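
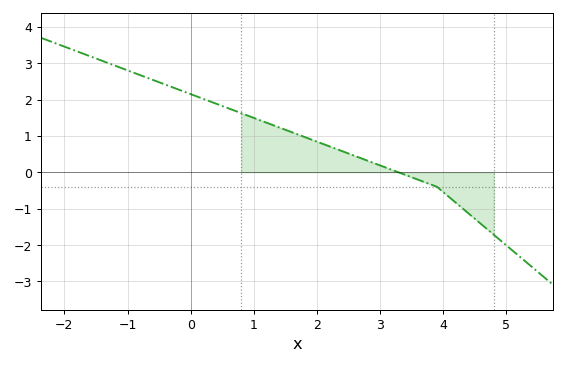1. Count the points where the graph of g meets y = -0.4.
1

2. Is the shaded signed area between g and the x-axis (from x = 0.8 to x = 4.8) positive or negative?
positive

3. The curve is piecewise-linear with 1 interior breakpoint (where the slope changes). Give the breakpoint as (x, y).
(3.9, -0.4)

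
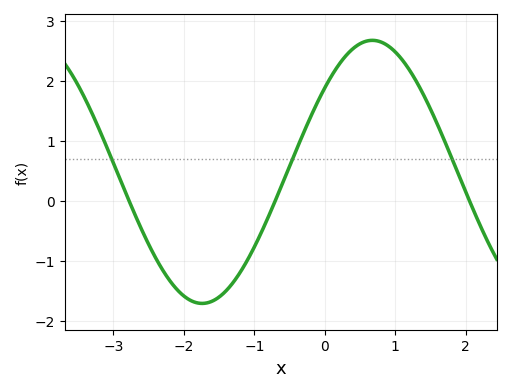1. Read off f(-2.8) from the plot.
0.06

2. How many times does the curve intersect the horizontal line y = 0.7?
3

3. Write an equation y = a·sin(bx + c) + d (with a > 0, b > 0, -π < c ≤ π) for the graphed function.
y = 2.19sin(1.3x + 0.692) + 0.48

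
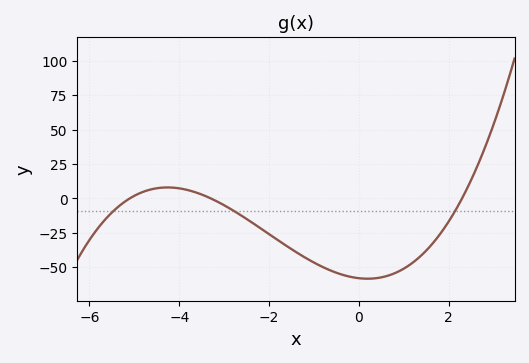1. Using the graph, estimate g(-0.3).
-56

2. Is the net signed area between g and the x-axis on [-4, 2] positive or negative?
negative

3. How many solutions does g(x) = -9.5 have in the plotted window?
3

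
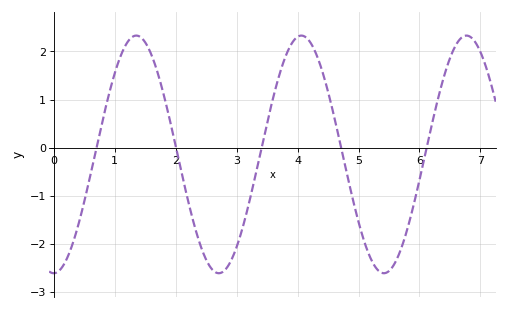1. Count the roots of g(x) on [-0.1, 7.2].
5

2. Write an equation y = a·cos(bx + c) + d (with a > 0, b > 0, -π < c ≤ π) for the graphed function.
y = 2.47cos(2.32x - 3.14) - 0.14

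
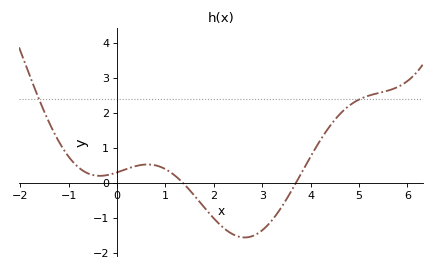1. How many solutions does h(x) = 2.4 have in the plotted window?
2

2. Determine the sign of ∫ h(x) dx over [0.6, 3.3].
negative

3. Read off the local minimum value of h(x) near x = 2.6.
-1.6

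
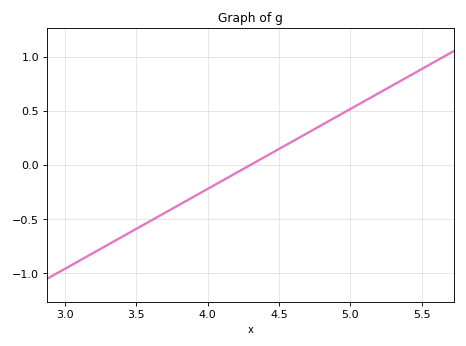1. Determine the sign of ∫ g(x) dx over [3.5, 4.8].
negative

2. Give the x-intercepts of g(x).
4.3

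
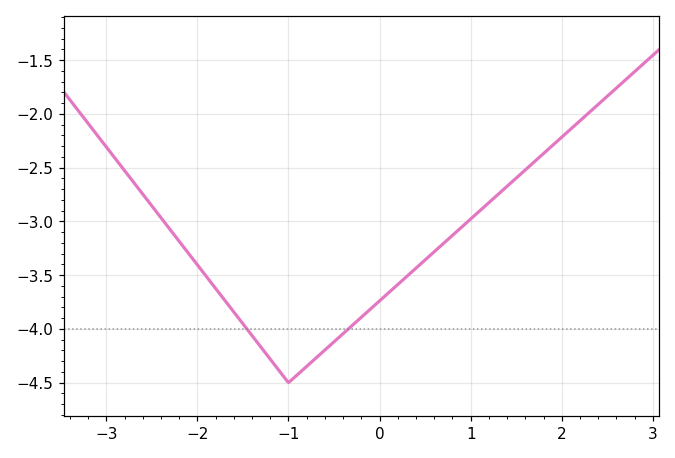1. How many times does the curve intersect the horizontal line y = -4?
2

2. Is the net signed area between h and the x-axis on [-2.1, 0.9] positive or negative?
negative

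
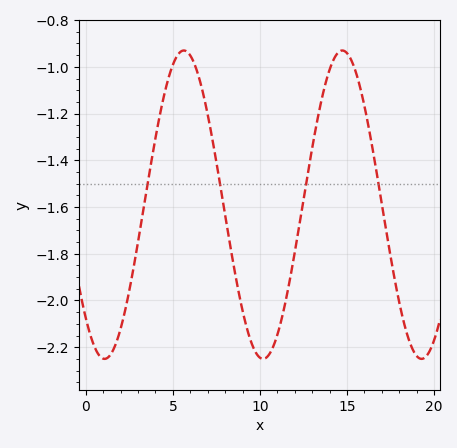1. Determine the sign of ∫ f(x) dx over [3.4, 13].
negative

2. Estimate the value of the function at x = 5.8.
-0.94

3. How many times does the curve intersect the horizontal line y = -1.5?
4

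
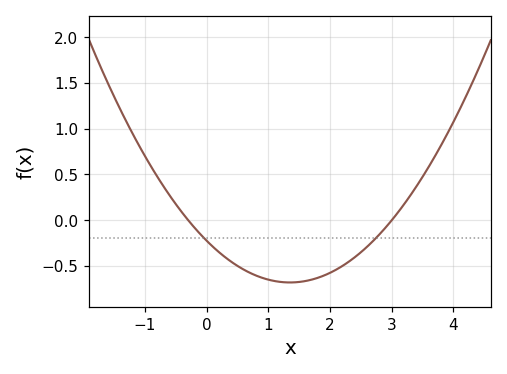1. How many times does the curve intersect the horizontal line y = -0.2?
2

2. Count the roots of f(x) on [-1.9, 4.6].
2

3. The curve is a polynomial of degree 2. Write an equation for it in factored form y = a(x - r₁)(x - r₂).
y = 0.25(x + 0.3)(x - 3)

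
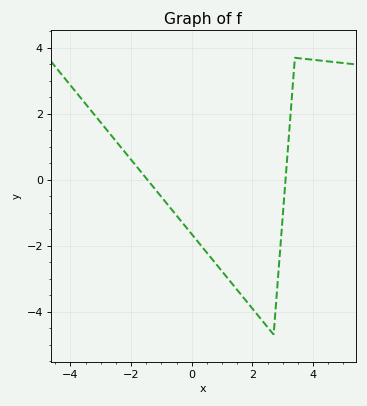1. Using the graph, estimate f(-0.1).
-1.6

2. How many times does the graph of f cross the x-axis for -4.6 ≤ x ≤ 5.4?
2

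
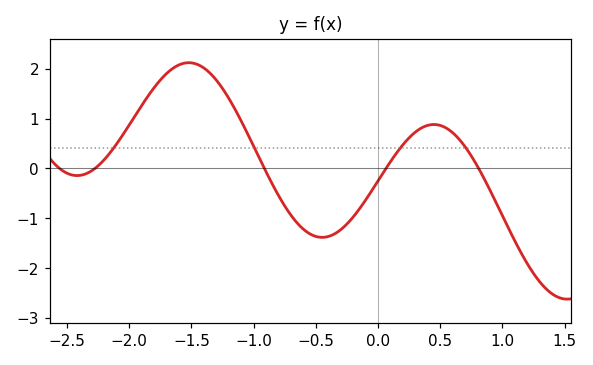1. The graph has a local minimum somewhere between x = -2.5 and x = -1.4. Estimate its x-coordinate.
-2.42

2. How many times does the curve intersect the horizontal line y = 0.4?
4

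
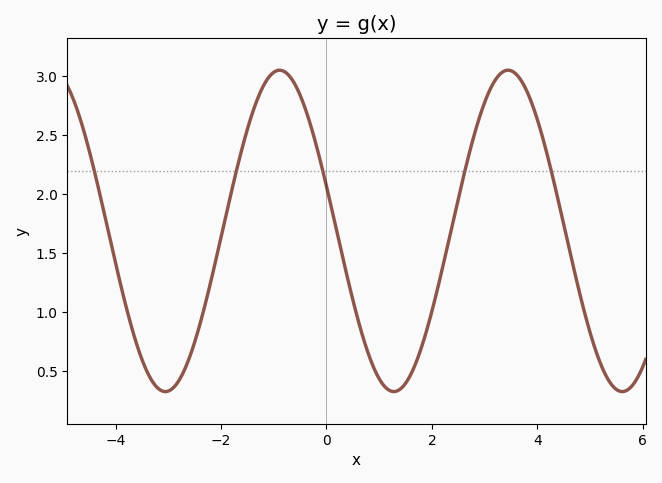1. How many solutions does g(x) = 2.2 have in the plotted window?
5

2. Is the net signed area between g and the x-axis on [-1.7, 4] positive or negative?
positive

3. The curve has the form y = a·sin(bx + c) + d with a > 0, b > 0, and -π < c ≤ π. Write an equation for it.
y = 1.36sin(1.45x + 2.86) + 1.69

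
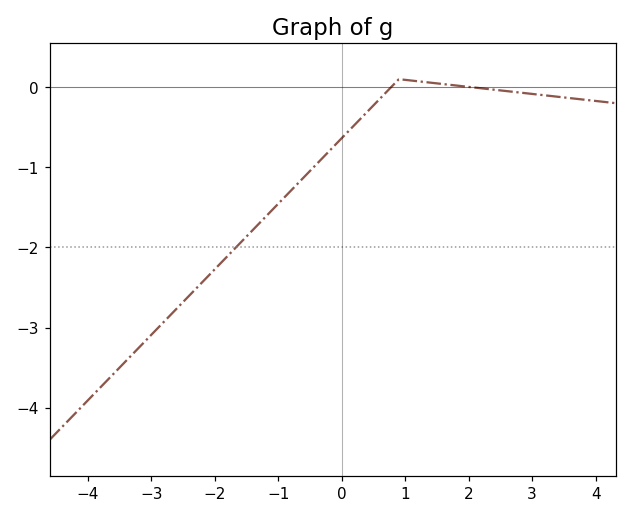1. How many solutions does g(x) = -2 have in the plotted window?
1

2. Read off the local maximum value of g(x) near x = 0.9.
0.1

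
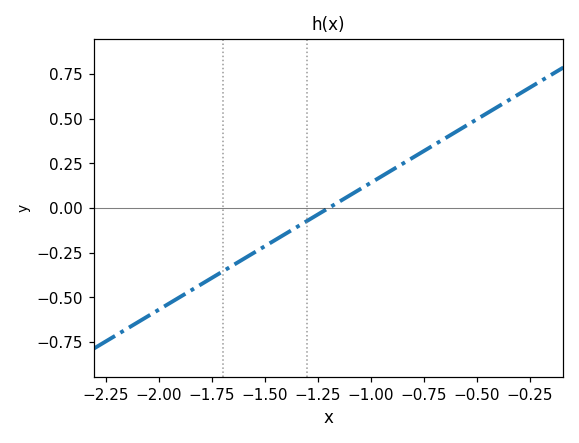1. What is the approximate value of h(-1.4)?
-0.142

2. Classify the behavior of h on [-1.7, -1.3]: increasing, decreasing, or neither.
increasing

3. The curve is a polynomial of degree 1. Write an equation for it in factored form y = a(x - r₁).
y = 0.71(x + 1.2)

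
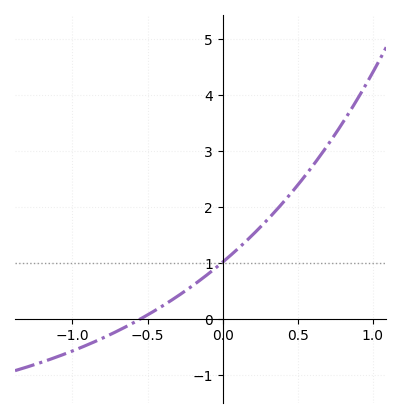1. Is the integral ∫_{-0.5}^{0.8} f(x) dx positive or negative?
positive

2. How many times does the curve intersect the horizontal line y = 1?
1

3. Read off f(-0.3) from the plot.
0.412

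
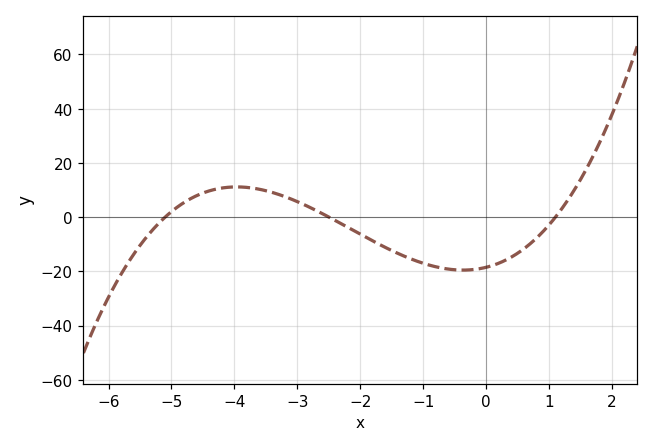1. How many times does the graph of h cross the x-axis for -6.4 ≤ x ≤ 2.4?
3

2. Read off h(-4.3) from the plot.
10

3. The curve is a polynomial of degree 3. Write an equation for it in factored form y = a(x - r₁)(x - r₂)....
y = 1.32(x + 5.1)(x + 2.5)(x - 1.1)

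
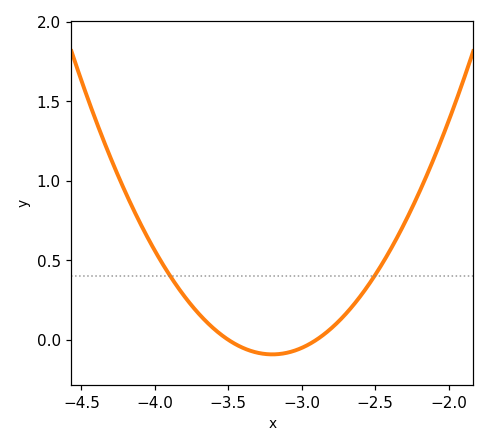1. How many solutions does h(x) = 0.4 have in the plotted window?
2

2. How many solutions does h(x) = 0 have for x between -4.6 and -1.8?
2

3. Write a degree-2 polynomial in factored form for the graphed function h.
y = 1.02(x + 3.5)(x + 2.9)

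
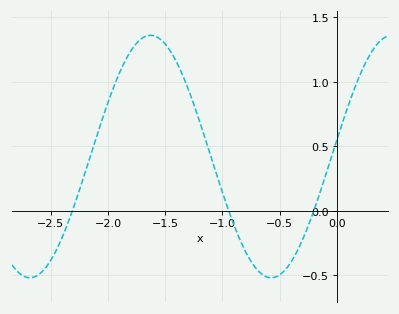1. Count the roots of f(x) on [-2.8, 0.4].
3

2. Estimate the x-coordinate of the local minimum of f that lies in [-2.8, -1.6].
-2.68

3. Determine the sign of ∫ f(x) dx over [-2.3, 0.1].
positive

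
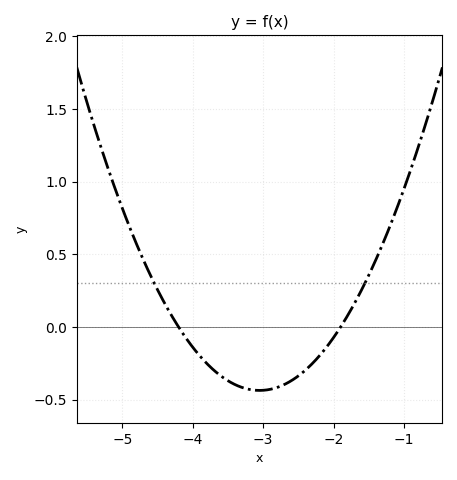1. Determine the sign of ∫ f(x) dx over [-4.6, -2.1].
negative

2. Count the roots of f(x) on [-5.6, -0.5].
2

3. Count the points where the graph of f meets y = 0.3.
2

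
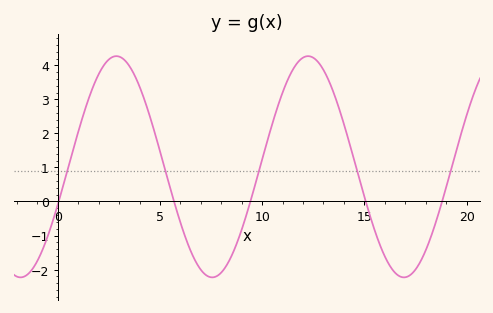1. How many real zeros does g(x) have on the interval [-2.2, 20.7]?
5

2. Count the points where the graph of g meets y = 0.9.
5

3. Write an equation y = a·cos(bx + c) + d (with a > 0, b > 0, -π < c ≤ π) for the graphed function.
y = 3.25cos(0.67x - 1.9) + 1.02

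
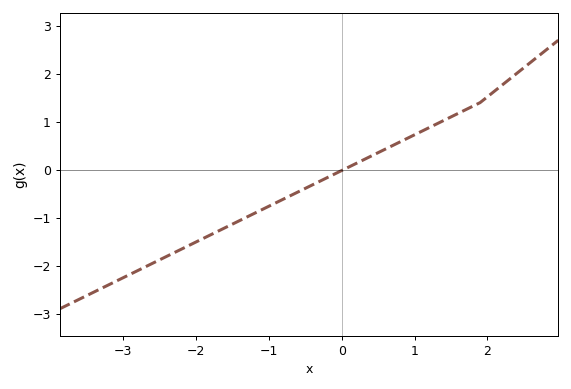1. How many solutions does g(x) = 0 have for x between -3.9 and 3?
1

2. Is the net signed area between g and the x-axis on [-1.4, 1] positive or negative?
negative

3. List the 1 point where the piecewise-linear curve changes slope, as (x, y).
(1.9, 1.4)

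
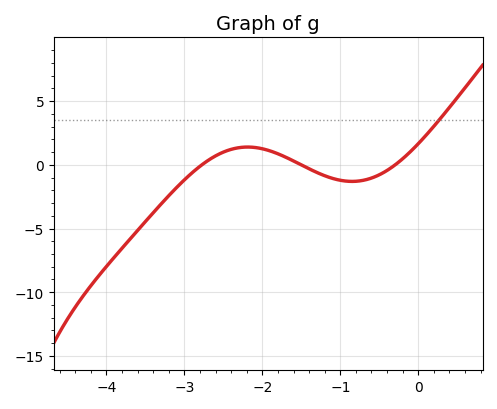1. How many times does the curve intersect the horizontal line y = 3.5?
1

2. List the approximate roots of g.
-2.78, -1.5, -0.295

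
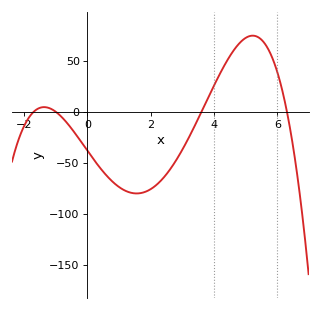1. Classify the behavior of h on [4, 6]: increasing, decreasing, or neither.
neither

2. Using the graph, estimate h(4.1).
32.2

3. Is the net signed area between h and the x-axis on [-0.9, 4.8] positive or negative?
negative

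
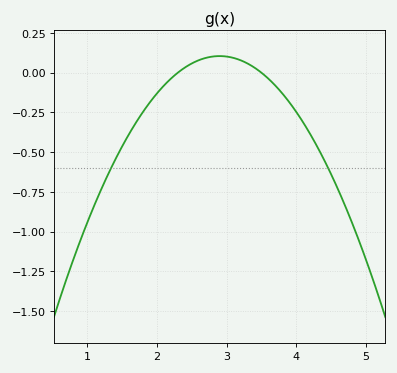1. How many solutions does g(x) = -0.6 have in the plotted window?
2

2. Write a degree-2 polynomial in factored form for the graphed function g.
y = -0.29(x - 2.3)(x - 3.5)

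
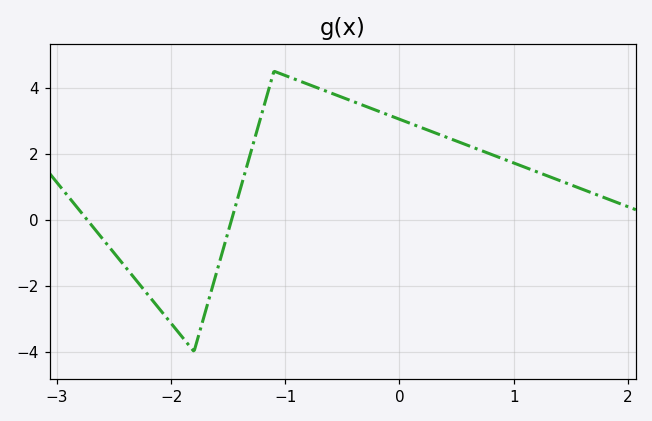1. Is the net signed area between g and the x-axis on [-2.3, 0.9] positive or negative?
positive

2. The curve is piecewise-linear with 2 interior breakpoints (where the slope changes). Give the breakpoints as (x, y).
(-1.8, -4); (-1.1, 4.5)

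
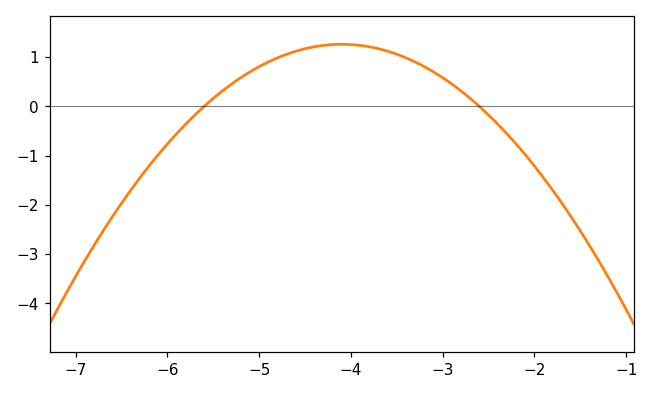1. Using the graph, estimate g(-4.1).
1.26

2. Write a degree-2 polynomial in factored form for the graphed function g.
y = -0.56(x + 5.6)(x + 2.6)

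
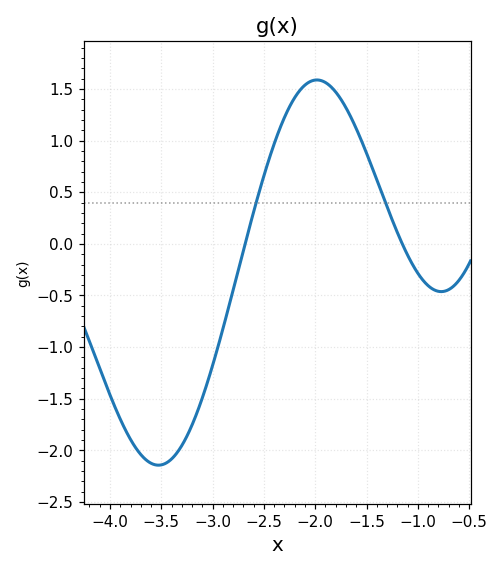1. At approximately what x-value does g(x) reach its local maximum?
-1.98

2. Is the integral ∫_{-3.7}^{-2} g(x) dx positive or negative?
negative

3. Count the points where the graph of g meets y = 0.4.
2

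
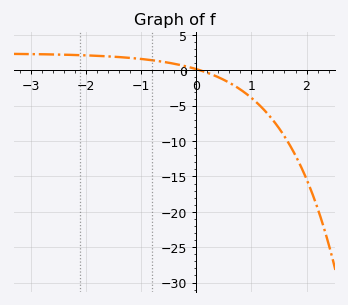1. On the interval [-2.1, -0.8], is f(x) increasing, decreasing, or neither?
decreasing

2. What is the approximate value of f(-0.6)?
1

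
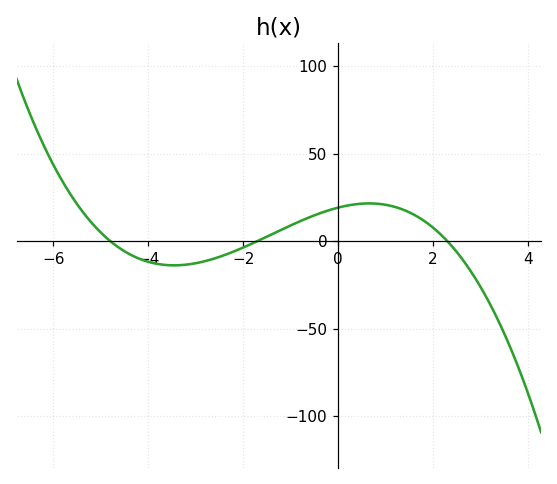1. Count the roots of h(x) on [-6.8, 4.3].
3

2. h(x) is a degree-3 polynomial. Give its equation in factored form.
y = -1.02(x + 4.8)(x + 1.7)(x - 2.3)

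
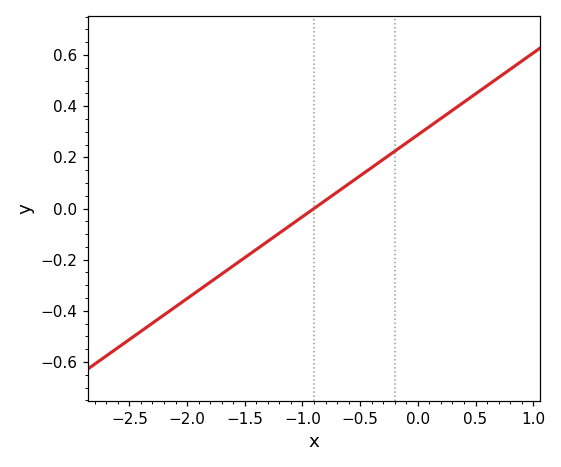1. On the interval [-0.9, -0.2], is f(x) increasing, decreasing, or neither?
increasing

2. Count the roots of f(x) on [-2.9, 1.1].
1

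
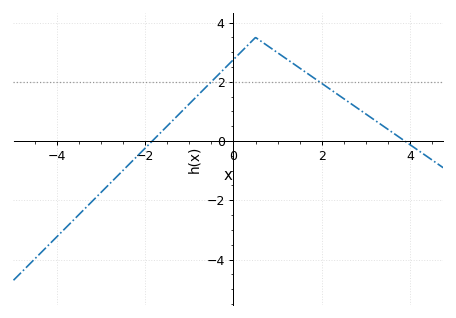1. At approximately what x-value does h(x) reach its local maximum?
0.6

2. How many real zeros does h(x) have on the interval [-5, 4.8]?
2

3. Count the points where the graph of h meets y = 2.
2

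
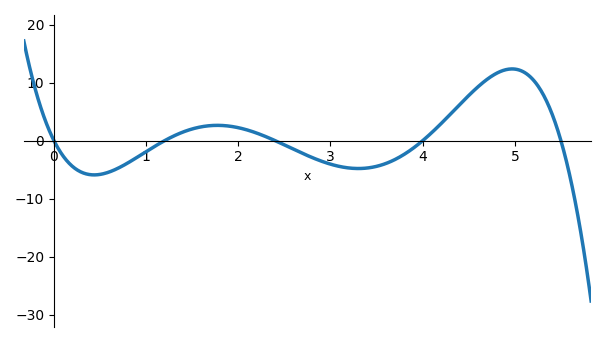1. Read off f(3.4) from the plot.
-5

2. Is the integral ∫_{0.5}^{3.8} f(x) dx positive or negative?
negative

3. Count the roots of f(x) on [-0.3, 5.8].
5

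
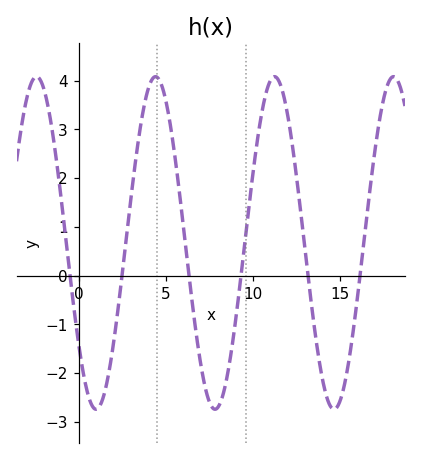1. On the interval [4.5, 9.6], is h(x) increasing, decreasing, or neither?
neither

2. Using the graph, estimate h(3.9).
3.7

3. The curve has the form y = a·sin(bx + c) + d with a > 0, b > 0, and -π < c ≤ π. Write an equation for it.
y = 3.41sin(0.92x - 2.49) + 0.67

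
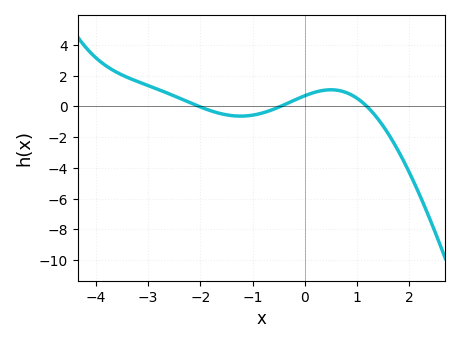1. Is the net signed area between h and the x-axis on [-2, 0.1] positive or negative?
negative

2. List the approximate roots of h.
-2.02, -0.468, 1.19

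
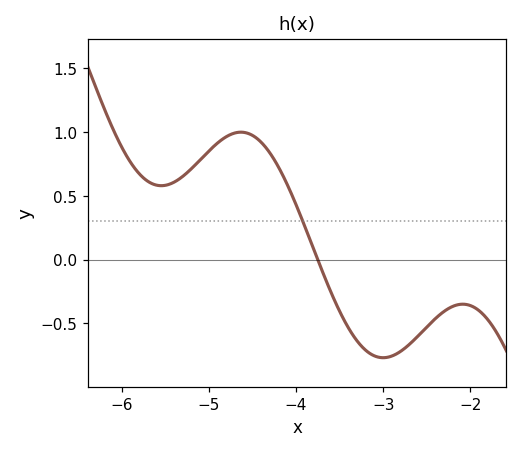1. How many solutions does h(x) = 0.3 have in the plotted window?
1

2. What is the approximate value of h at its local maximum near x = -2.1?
-0.35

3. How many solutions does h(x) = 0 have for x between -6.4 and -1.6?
1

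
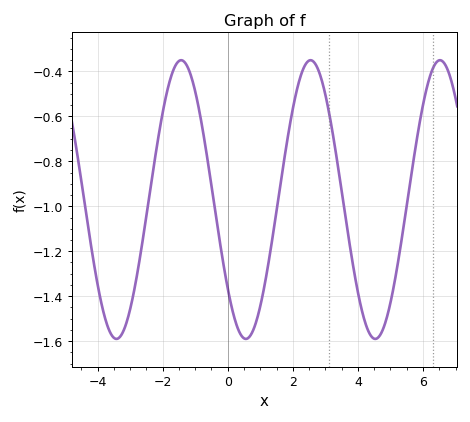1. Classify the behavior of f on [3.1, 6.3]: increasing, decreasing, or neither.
neither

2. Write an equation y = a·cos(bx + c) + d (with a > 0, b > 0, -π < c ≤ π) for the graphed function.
y = 0.62cos(1.58x + 2.26) - 0.97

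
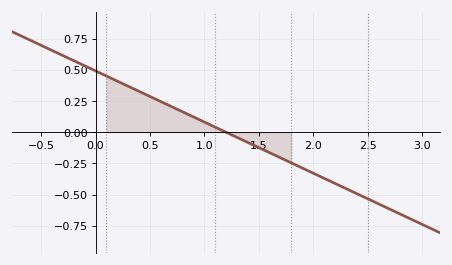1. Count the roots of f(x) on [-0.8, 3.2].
1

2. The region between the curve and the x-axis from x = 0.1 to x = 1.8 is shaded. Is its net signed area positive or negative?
positive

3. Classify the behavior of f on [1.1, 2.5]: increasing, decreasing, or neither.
decreasing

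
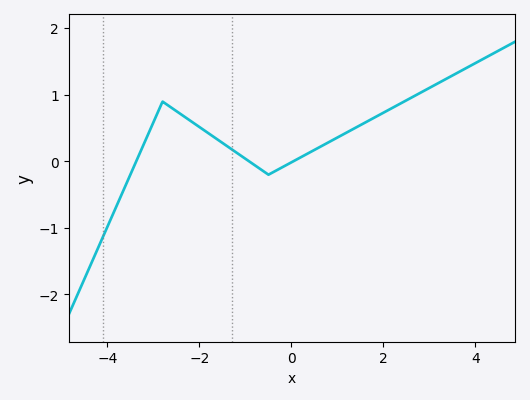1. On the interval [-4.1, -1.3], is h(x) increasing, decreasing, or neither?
neither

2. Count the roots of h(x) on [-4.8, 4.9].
3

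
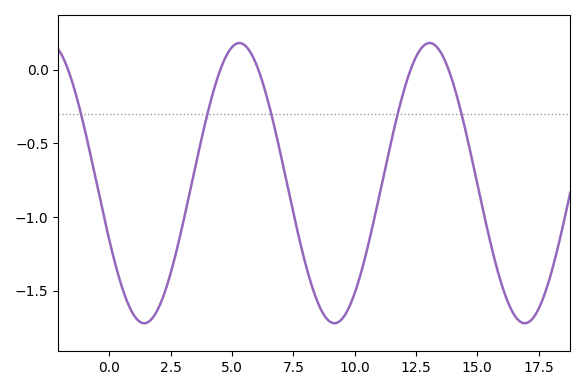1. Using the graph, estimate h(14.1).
-0.15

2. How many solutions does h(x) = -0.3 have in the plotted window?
5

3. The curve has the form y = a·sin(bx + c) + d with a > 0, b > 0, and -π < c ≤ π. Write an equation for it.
y = 0.95sin(0.81x - 2.7) - 0.77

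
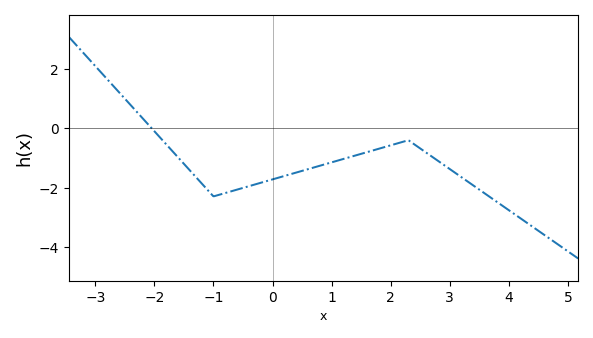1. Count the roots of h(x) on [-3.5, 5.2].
1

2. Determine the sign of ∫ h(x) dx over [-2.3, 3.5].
negative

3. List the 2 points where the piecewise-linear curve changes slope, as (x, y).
(-1, -2.3); (2.3, -0.4)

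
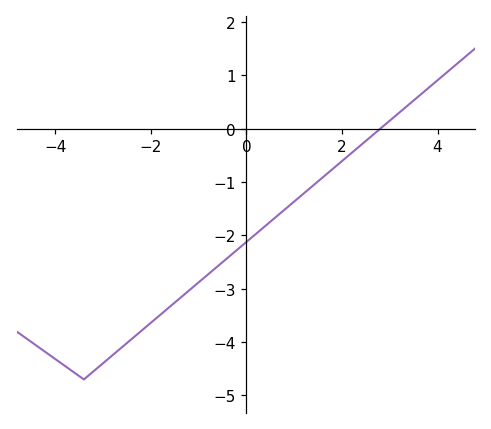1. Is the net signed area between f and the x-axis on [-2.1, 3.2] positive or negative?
negative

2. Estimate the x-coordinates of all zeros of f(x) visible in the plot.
2.8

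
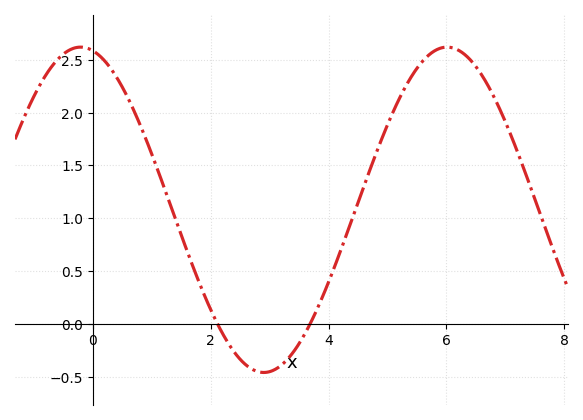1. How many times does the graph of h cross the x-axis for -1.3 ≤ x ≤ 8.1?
2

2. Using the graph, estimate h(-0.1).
2.6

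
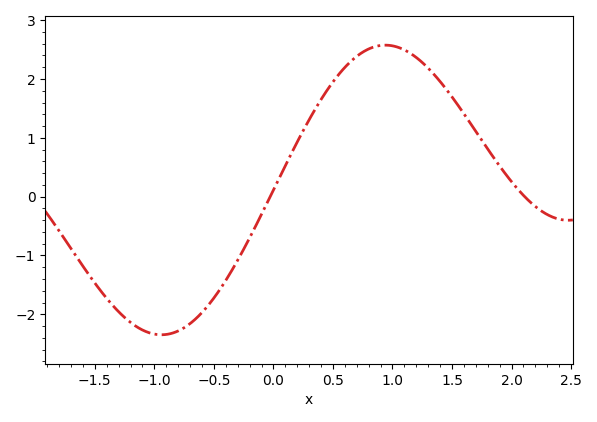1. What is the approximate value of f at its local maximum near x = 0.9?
2.6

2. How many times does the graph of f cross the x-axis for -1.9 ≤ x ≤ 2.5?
2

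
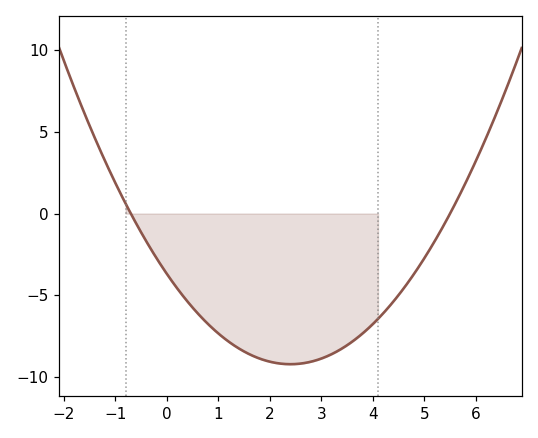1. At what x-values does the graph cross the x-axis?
-0.7, 5.5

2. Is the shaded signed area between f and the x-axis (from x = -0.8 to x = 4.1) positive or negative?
negative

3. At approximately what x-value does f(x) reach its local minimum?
2.4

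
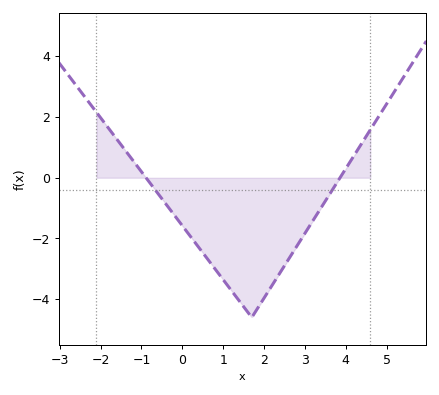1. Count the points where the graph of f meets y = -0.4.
2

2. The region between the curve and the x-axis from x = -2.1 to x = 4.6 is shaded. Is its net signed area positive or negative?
negative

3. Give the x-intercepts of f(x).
-0.8, 3.8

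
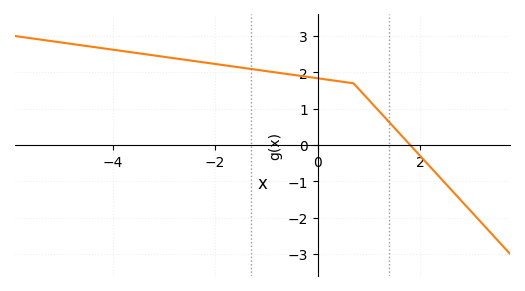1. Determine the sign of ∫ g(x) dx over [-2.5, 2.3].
positive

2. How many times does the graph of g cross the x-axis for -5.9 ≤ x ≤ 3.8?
1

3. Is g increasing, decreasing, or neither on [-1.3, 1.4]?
decreasing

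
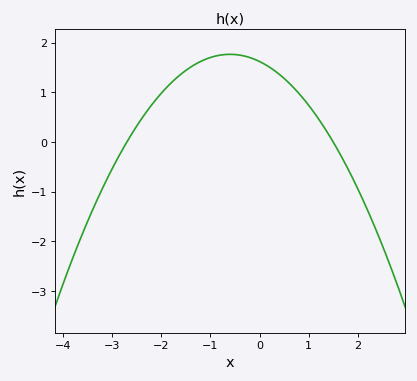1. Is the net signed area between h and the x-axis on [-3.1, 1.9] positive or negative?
positive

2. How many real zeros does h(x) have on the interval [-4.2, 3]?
2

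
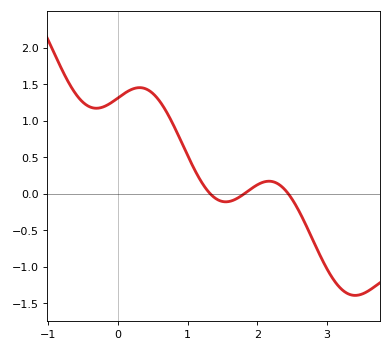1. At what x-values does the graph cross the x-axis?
1.32, 1.82, 2.44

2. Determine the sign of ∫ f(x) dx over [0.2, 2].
positive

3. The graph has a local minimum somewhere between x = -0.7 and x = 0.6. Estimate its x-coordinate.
-0.31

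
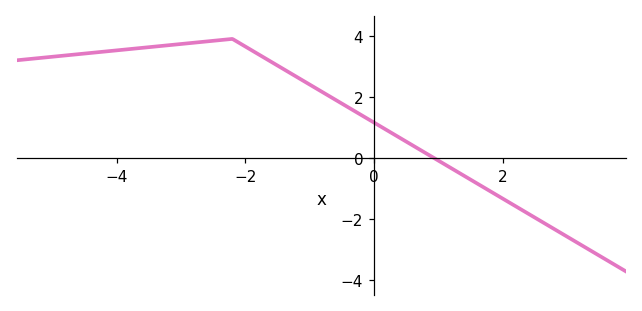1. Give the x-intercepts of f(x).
0.937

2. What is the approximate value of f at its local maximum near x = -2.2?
3.9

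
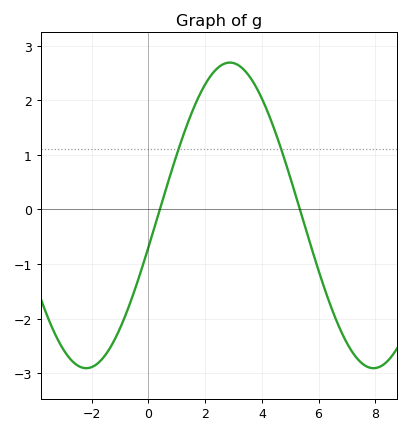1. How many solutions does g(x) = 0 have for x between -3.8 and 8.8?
2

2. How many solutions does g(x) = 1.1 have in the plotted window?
2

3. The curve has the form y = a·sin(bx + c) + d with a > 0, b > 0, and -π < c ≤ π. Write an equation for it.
y = 2.8sin(0.62x - 0.21) - 0.11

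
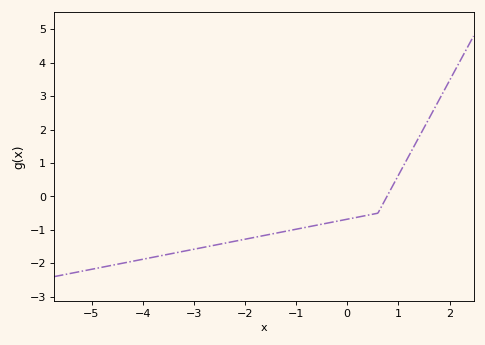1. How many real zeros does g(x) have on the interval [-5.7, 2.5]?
1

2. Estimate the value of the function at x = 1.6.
2.3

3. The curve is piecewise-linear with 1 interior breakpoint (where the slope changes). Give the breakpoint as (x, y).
(0.6, -0.5)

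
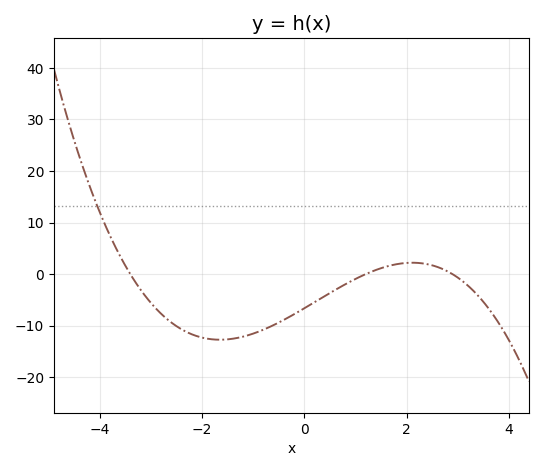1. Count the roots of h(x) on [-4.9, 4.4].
3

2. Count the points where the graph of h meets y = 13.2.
1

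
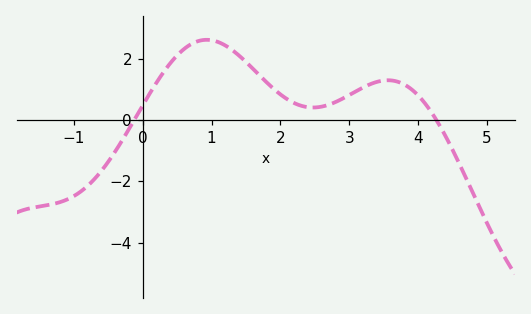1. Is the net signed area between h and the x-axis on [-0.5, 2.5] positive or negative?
positive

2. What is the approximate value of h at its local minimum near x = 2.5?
0.405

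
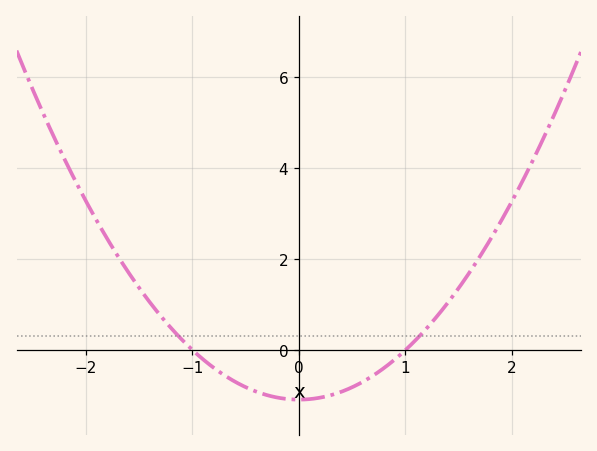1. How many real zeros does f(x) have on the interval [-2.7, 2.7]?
2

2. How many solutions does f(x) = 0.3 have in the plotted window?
2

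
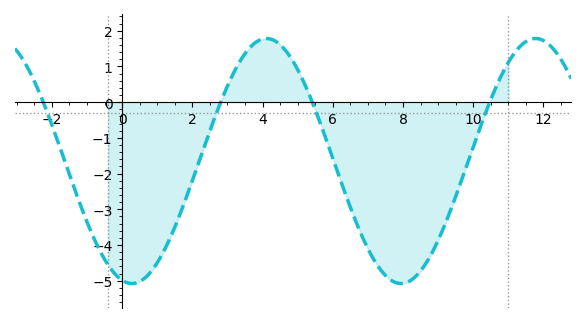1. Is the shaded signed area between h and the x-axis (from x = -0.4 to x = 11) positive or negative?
negative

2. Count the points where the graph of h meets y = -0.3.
4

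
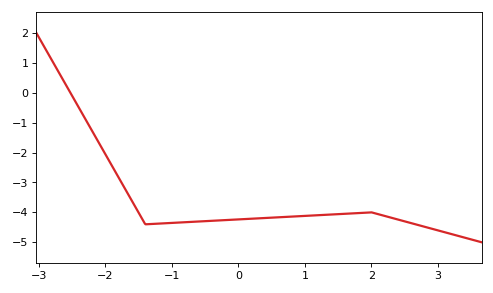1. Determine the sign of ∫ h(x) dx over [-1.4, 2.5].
negative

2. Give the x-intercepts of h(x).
-2.53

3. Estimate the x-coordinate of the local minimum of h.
-1.4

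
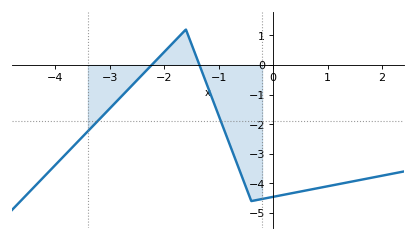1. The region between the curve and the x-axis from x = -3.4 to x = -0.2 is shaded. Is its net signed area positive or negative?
negative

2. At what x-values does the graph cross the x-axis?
-2.23, -1.35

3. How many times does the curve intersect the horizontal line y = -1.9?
2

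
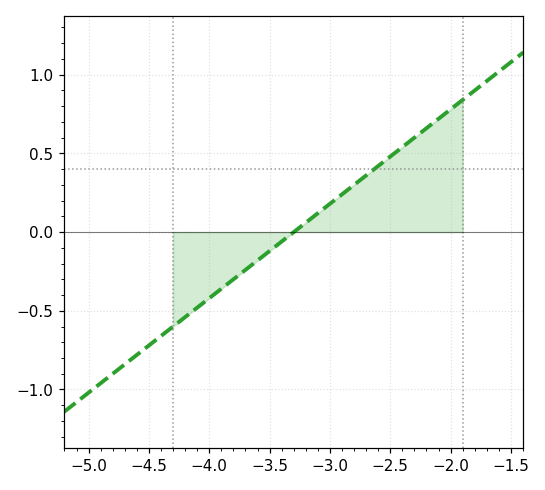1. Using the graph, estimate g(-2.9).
0.24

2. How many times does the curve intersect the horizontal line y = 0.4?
1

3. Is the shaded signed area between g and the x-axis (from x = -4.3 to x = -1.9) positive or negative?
positive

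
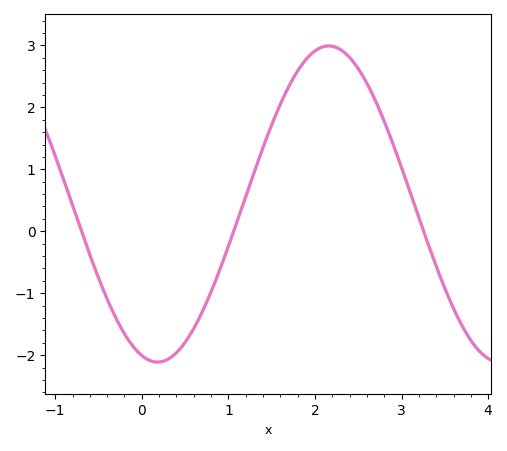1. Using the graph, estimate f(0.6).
-1.6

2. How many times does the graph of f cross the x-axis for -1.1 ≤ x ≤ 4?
3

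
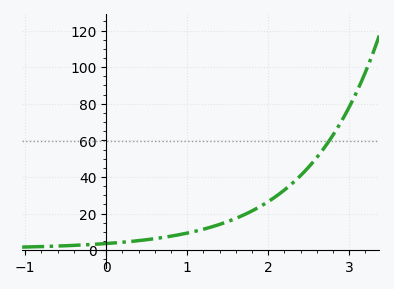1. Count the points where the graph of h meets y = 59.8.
1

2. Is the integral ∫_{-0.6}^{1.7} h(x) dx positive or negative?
positive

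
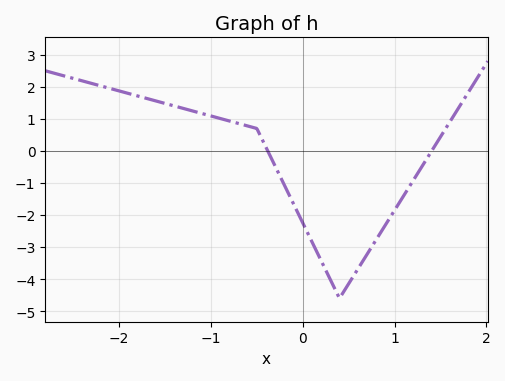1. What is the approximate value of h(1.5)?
0.439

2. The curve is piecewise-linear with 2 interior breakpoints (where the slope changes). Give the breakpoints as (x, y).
(-0.5, 0.7); (0.4, -4.6)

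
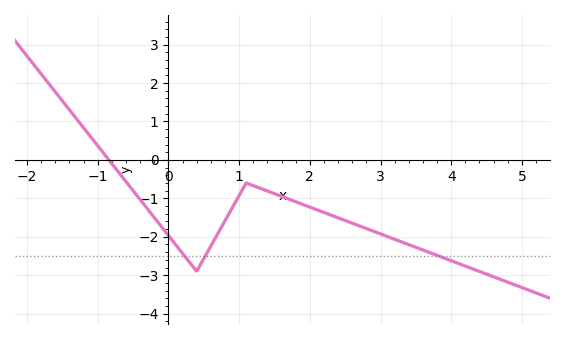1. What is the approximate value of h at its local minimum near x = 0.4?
-2.9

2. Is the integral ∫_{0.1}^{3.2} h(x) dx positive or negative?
negative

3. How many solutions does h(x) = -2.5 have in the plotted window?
3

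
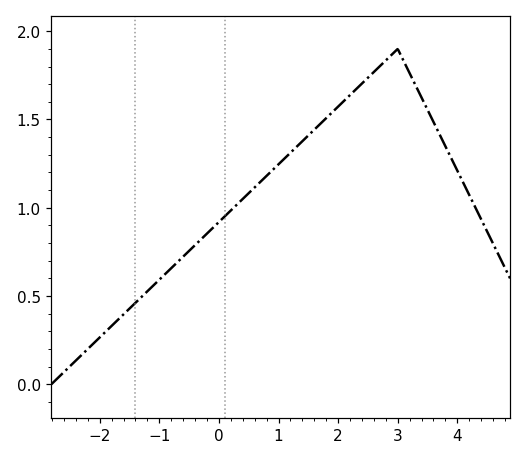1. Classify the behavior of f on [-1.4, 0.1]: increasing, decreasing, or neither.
increasing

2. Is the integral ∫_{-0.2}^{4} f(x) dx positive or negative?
positive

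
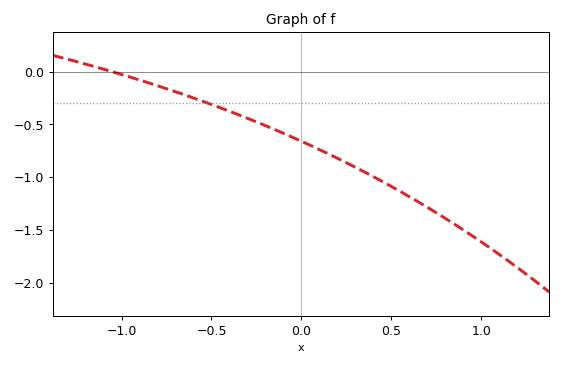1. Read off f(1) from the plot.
-1.61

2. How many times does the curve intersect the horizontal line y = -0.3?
1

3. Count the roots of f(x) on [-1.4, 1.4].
1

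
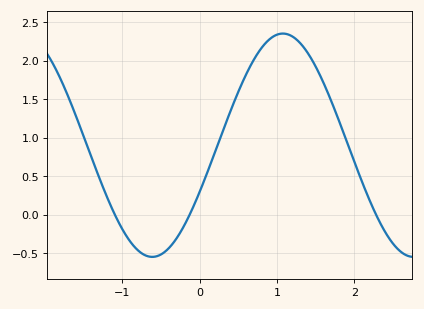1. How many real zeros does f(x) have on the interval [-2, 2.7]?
3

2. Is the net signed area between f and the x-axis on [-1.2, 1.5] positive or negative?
positive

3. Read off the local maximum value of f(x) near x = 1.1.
2.35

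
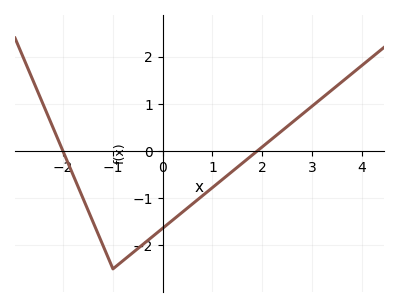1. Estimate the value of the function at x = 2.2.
0.261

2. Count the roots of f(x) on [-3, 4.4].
2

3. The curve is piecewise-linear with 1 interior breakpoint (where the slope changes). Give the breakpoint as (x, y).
(-1, -2.5)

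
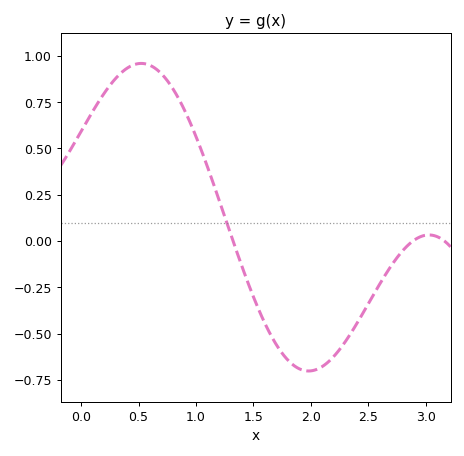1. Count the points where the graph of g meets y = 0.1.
1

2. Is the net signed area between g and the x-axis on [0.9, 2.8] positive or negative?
negative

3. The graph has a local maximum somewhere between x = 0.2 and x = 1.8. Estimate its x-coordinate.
0.5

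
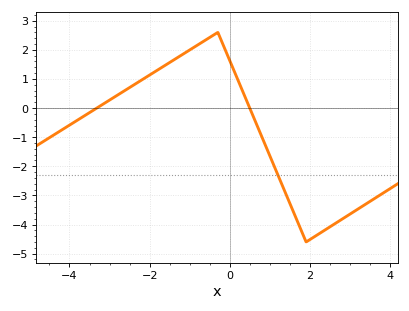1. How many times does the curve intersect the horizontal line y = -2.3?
1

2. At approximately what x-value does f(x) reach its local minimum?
2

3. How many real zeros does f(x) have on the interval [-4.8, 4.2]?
2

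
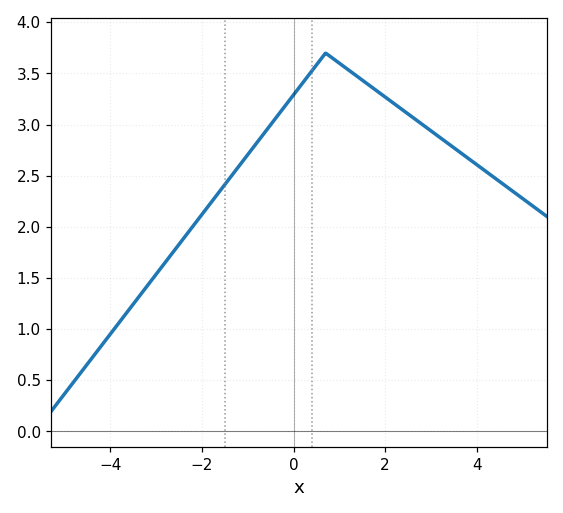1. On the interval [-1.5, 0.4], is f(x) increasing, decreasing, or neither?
increasing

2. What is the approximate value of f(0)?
3.3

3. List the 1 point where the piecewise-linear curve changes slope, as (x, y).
(0.7, 3.7)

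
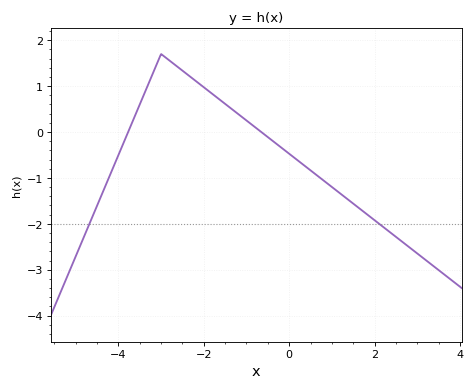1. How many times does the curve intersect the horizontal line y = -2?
2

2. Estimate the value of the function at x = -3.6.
0.4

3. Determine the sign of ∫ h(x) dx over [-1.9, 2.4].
negative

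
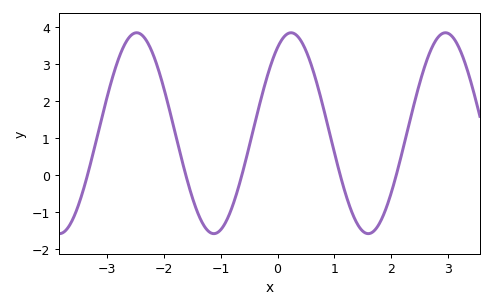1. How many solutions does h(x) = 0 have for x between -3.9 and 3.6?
5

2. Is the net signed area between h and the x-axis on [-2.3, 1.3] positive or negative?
positive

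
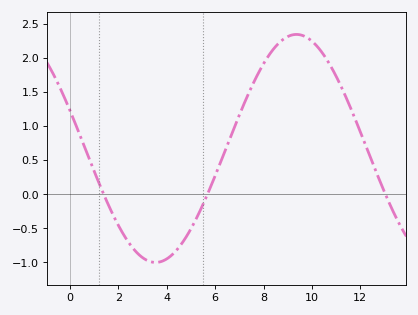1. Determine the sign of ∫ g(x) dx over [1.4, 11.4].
positive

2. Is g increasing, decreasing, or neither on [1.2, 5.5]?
neither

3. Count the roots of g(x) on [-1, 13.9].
3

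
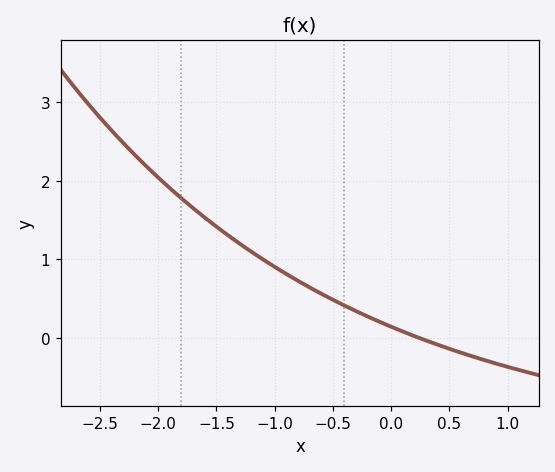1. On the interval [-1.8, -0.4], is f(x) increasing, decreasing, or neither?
decreasing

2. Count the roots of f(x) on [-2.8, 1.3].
1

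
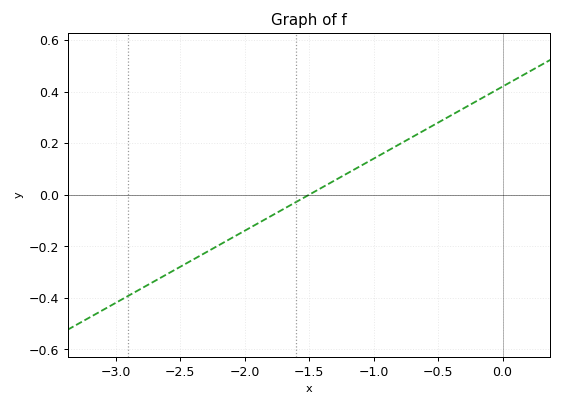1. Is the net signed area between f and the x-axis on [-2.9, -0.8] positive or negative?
negative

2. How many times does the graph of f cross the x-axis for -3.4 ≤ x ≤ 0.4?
1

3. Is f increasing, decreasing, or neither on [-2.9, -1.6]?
increasing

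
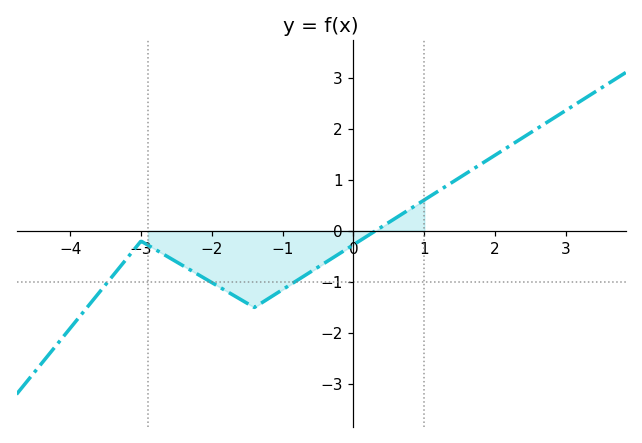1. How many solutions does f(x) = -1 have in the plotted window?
3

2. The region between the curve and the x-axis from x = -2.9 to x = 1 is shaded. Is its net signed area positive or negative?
negative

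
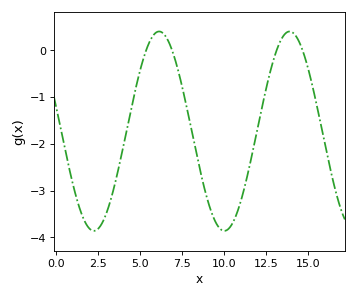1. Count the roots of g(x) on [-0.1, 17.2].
4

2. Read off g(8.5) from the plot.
-2.4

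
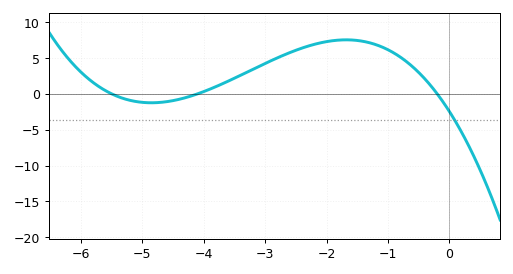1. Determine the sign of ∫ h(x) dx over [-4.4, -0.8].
positive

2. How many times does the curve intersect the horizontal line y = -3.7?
1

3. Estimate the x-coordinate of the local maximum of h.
-1.7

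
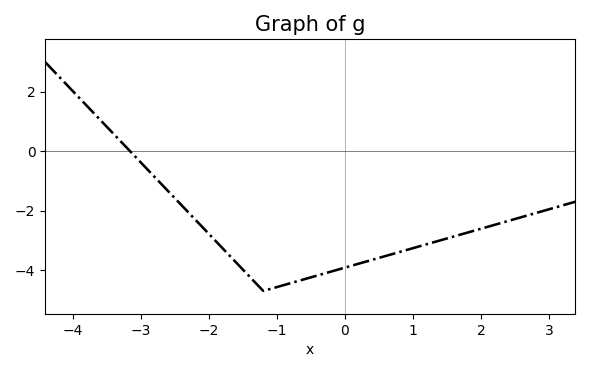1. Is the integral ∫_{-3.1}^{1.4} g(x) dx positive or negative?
negative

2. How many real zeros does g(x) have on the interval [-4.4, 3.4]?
1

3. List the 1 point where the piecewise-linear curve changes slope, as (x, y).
(-1.2, -4.7)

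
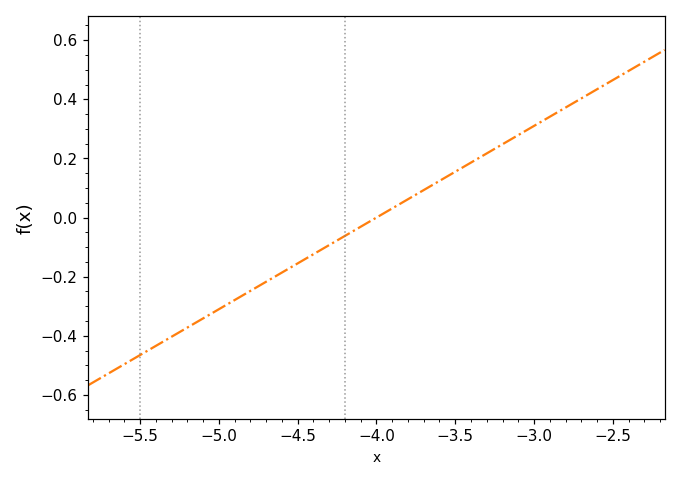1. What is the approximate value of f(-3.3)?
0.217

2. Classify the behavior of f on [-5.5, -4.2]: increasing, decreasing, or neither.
increasing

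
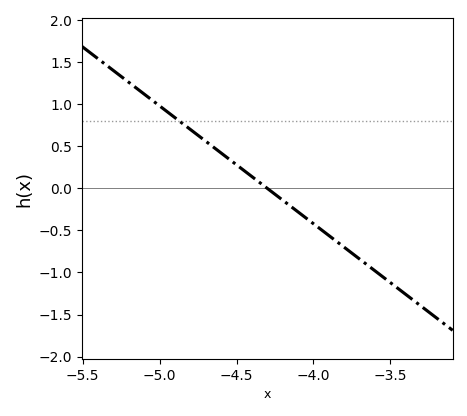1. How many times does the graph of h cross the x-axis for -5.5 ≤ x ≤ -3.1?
1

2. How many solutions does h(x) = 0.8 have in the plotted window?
1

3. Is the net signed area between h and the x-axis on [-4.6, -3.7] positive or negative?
negative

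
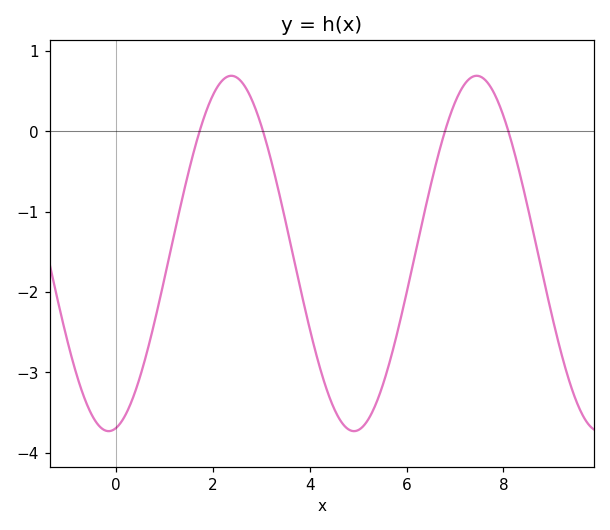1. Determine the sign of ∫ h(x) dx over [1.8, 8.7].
negative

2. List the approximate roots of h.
1.72, 3.03, 6.79, 8.1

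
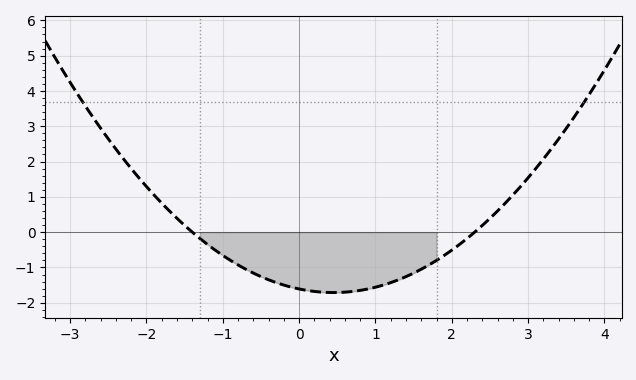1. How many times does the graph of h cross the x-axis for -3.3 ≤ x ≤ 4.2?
2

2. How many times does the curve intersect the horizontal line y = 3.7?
2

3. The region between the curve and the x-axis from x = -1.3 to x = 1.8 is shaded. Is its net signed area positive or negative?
negative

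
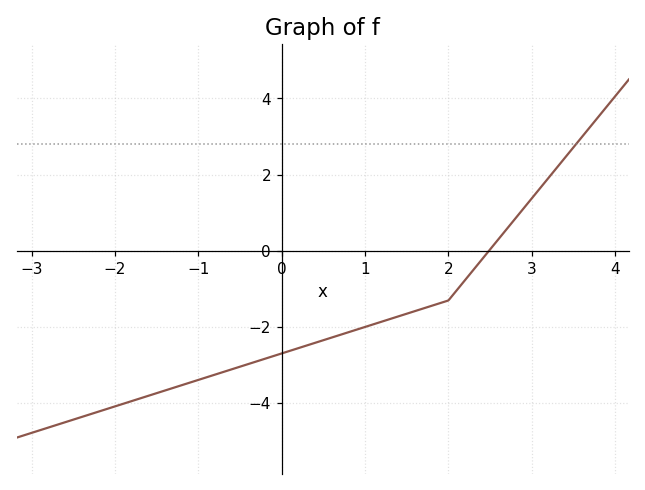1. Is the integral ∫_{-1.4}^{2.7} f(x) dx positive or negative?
negative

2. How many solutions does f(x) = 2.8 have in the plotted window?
1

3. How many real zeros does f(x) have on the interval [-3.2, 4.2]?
1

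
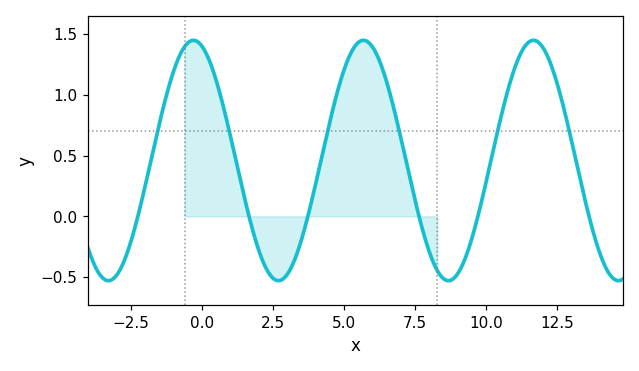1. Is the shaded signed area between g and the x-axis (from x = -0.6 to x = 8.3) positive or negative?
positive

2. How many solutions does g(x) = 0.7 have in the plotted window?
6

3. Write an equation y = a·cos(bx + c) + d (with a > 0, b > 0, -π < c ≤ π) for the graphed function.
y = 0.99cos(1.05x + 0.302) + 0.46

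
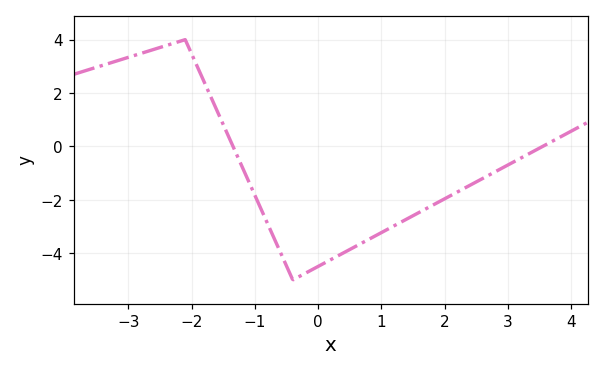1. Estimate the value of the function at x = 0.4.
-4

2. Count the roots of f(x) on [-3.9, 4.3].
2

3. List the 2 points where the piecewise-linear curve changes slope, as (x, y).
(-2.1, 4); (-0.4, -5)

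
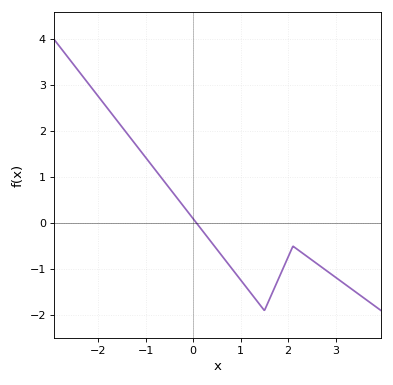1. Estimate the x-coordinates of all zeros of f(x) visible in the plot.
0.071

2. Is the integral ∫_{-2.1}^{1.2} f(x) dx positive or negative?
positive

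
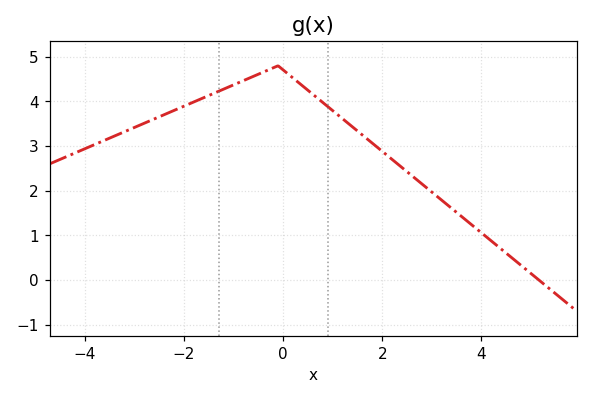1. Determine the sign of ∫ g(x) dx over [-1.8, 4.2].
positive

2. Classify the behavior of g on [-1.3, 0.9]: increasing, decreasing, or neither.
neither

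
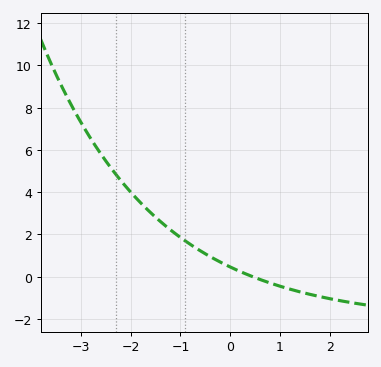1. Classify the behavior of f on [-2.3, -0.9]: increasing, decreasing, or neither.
decreasing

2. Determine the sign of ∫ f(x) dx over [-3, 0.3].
positive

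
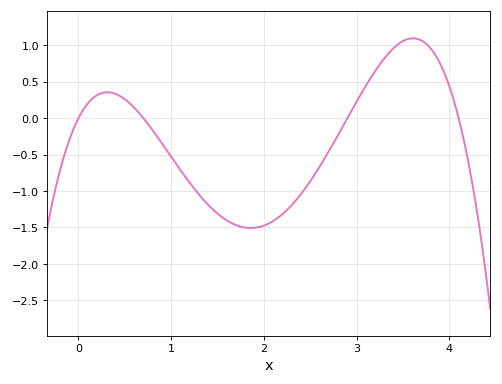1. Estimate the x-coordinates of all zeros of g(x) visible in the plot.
0, 0.7, 2.9, 4.1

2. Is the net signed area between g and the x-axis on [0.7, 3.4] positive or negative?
negative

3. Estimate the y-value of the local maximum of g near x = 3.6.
1.1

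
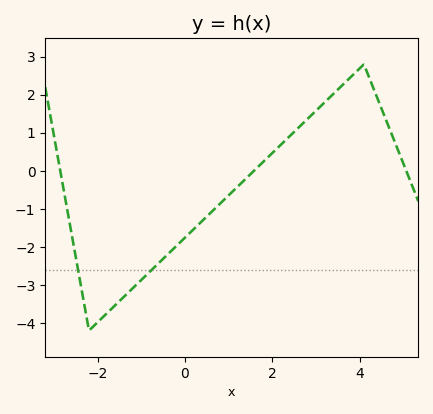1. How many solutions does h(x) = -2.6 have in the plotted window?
2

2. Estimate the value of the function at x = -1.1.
-3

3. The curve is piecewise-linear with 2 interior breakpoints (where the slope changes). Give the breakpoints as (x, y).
(-2.2, -4.2); (4.1, 2.8)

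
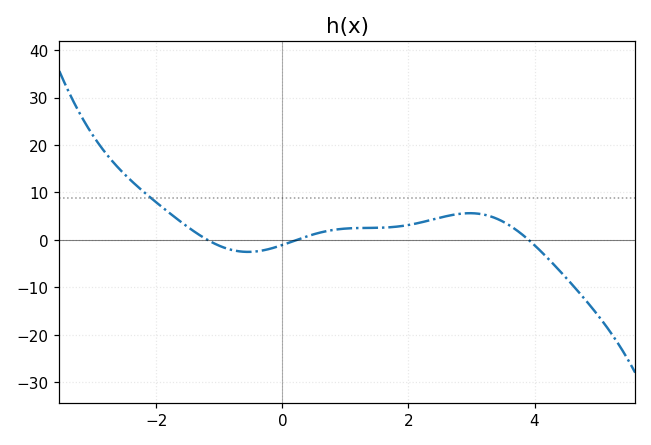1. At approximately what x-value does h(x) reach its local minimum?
-0.6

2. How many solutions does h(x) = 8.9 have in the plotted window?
1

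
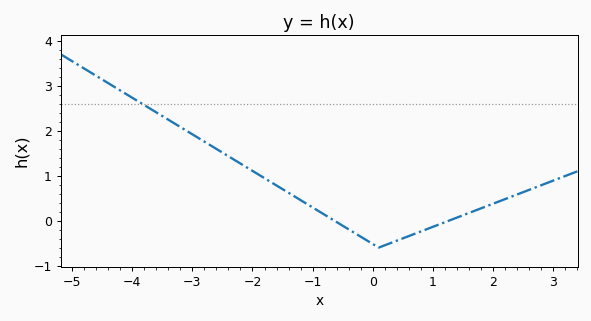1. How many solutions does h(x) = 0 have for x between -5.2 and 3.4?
2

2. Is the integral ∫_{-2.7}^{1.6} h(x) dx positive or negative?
positive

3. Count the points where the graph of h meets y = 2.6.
1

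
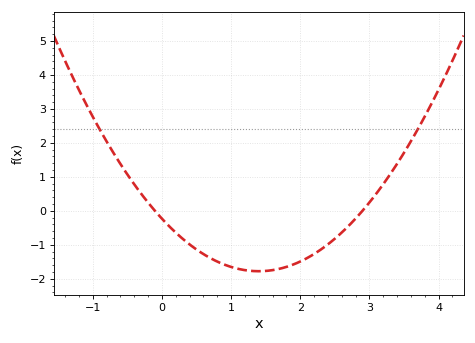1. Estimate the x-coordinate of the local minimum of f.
1.4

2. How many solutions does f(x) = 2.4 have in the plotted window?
2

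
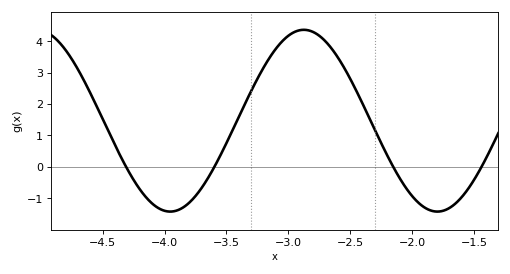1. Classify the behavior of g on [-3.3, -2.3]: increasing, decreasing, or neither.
neither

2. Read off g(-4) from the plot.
-1.39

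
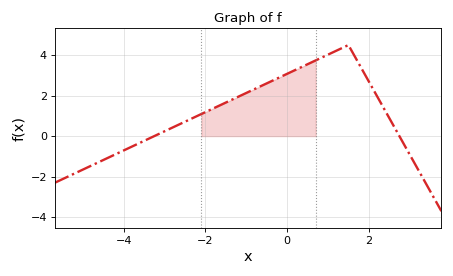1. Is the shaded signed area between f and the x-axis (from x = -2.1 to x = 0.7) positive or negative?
positive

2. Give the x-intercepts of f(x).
-3.2, 2.8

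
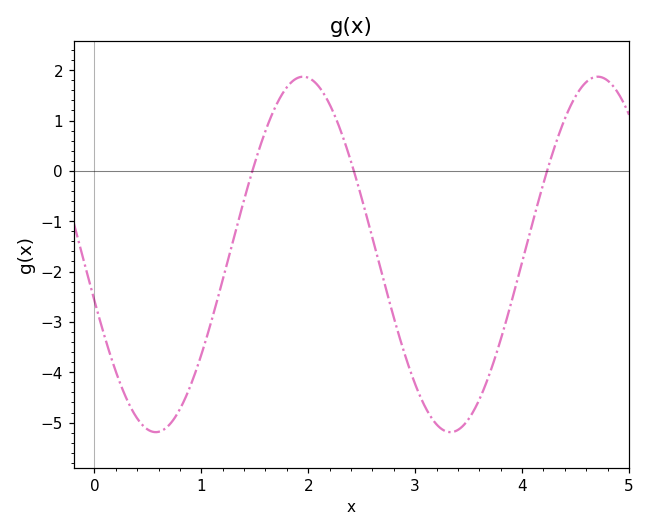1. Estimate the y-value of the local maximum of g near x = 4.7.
1.87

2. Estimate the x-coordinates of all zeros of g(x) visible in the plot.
1.48, 2.43, 4.23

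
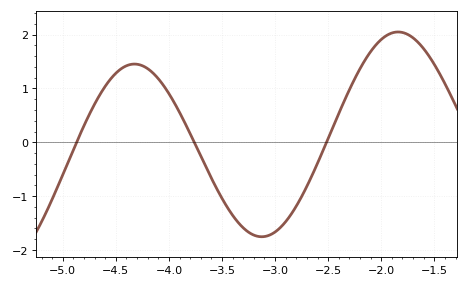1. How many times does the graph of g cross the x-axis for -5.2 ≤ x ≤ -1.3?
3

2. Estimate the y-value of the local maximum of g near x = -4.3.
1.5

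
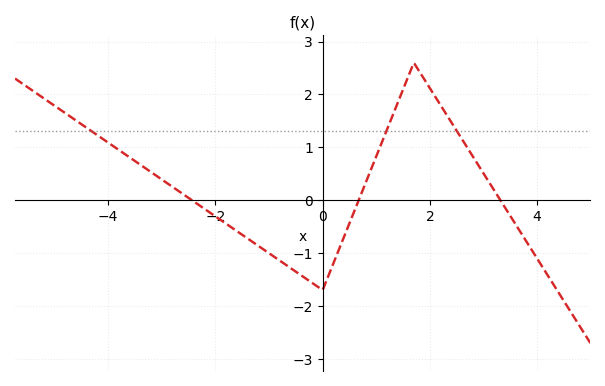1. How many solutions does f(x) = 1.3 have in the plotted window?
3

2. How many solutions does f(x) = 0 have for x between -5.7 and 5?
3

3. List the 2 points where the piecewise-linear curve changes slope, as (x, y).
(0, -1.7); (1.7, 2.6)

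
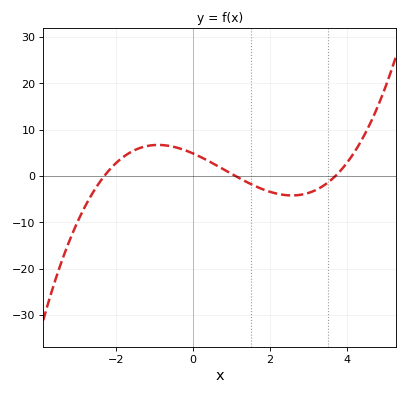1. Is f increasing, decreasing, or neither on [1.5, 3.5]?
neither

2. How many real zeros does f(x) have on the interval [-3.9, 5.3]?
3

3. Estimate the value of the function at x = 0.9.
0.932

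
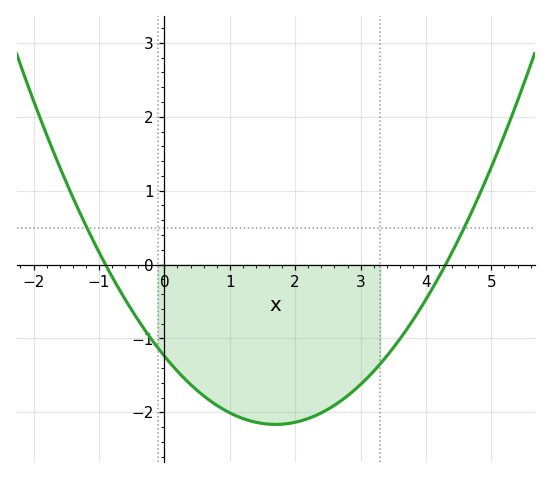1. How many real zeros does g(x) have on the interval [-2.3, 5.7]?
2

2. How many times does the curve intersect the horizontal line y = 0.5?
2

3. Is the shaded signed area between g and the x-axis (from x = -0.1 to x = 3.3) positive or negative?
negative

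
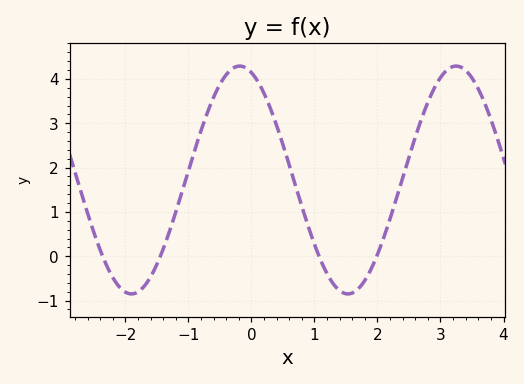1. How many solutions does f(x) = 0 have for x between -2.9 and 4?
4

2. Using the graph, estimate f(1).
0.272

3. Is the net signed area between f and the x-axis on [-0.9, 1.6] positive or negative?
positive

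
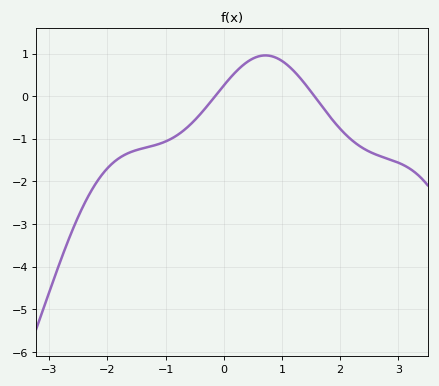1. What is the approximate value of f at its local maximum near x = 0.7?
1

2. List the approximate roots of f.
-0.1, 1.6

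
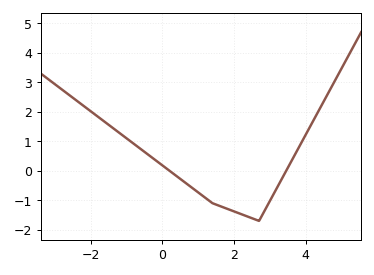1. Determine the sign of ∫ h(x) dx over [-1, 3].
negative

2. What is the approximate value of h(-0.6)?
0.7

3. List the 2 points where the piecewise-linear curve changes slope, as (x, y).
(1.4, -1.1); (2.7, -1.7)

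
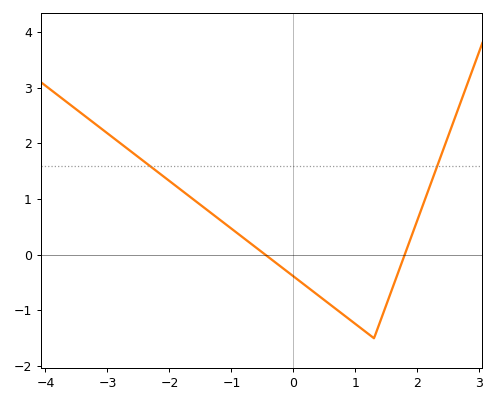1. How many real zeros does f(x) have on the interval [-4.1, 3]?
2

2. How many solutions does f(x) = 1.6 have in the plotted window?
2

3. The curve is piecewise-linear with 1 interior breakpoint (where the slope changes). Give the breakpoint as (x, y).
(1.3, -1.5)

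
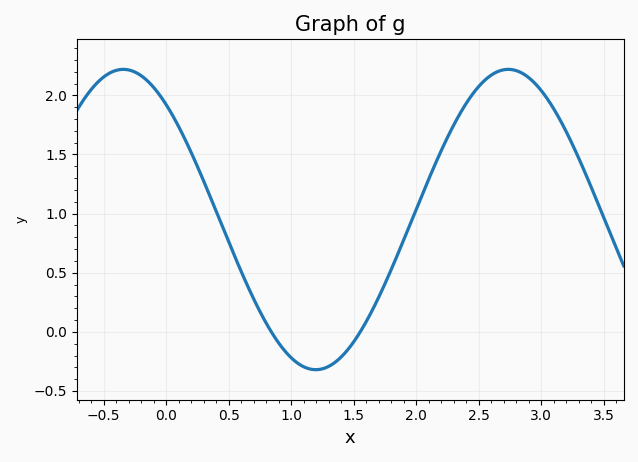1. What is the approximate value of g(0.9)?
-0.094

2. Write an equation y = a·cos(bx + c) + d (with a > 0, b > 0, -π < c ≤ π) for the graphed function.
y = 1.27cos(2.04x + 0.7) + 0.95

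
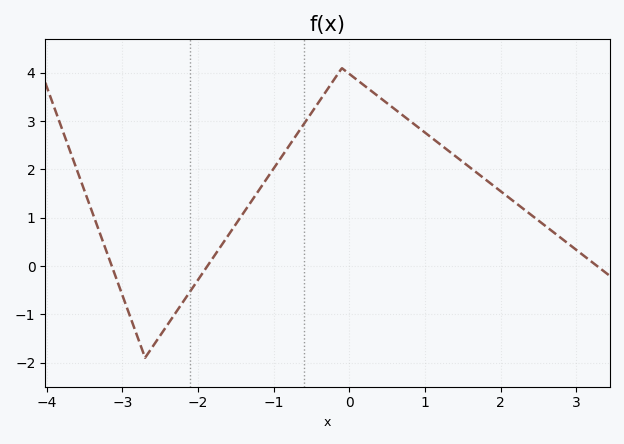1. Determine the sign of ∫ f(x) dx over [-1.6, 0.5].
positive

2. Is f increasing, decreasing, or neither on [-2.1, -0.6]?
increasing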